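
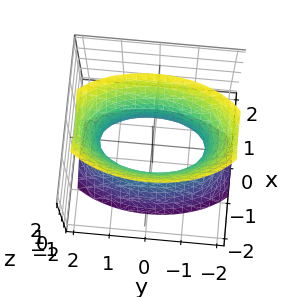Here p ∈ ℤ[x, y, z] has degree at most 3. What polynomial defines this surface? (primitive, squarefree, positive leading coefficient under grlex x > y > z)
3*x^2 + y^2 - z^2 - 2

deg p = 2. An hourglass — one-sheet hyperboloid; a quadric.
Symmetries: the z ↦ −z reflection is a symmetry, so z appears only in even powers; mirror symmetry y ↦ −y ⇒ only even powers of y; the x ↦ −x reflection is a symmetry, so x appears only in even powers.
Reading off the gridlines: the surface avoids every integer z-axis point in the box.
Together with the visible shape, these determine p as stated.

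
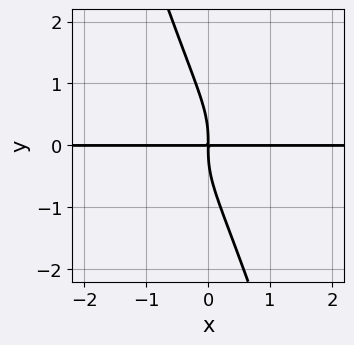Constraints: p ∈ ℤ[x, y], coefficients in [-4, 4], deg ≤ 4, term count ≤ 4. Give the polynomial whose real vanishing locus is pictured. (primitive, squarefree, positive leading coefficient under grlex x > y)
The degree is 4 — the shape is more complex than any degree-3 curve.
From the axis intercepts and sections: the visible x-axis segment lies entirely on the curve.
Putting this together gives p.

3*x*y^3 + y^4 + 2*x*y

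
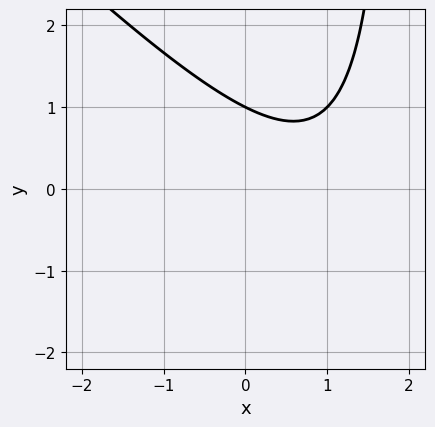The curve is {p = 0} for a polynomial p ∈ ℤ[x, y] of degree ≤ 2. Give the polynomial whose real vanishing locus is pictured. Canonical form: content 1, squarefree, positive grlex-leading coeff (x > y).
1. The degree is 2 — a generic line meets the curve in up to 2 points.
2. Observable constraints: it meets the y-axis at y = 1 (among the integer gridlines); no x-intercept at any integer in the box.
3. Putting this together gives p.

x^2 + x*y - 2*x - 2*y + 2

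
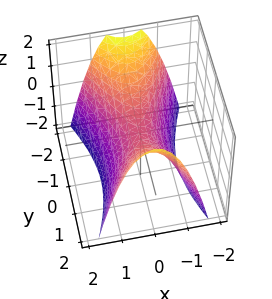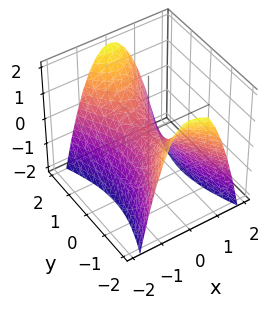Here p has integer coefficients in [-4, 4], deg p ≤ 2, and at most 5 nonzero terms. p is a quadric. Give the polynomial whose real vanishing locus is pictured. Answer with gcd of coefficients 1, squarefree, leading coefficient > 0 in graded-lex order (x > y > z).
3*x^2 - y^2 + 2*z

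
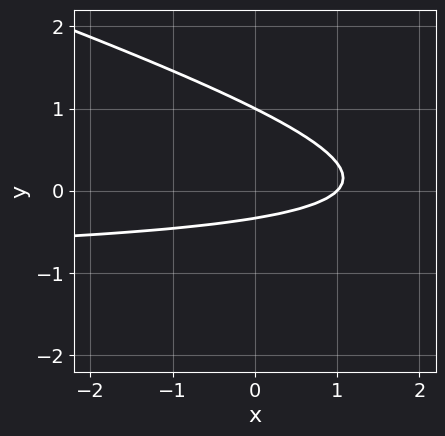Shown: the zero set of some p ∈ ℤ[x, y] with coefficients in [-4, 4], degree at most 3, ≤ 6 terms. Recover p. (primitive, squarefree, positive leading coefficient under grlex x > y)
(a) deg p = 2.
(b) Against the integer gridlines: one y-axis crossing is at y = 1; it meets the x-axis at x = 1 (among the integer gridlines).
(c) Matching integer coefficients to the picture gives p.

x*y + 3*y^2 + x - 2*y - 1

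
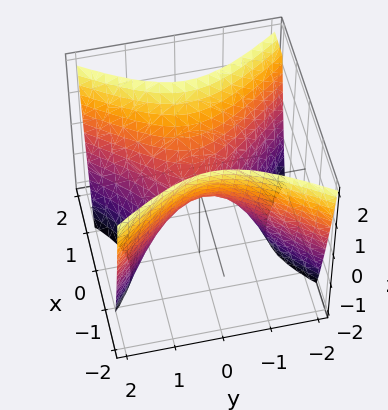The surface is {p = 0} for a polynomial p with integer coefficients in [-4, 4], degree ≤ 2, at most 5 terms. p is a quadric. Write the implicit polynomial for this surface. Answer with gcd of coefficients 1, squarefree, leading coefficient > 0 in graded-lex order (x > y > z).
3*x^2 - 2*y^2 - 2*z

1. Degree: a saddle surface; a quadric, so deg p = 2.
2. Symmetries: mirror symmetry y ↦ −y ⇒ only even powers of y; it's symmetric under x → −x, forcing even powers of x.
3. From the axis intercepts and sections: one z-axis crossing is at z = 0; it crosses the y-axis at the gridline y = 0; one x-axis crossing is at x = 0.
4. Together with the visible shape, these determine p as stated.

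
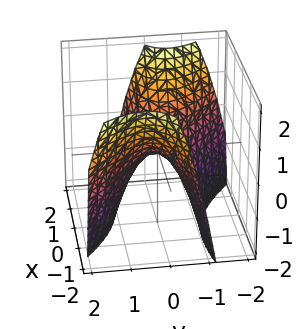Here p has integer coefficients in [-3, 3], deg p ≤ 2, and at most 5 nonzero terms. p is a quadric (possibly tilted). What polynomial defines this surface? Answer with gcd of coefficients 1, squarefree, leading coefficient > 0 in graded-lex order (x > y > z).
x^2 - 2*x*y - 3*y^2 - 2*z

The degree is 2 — a generic line meets the surface in up to 2 points.
From the visible intercepts: one x-axis crossing is at x = 0; it meets the z-axis at z = 0 (among the integer gridlines); it meets the y-axis at y = 0 (among the integer gridlines).
Fitting integer coefficients to these (and the overall shape) gives p.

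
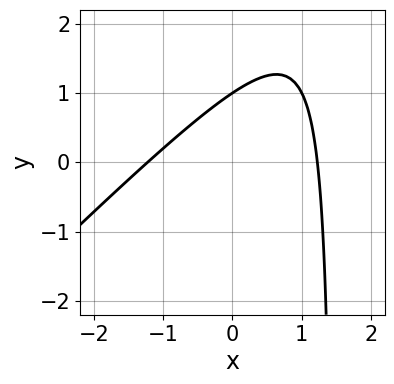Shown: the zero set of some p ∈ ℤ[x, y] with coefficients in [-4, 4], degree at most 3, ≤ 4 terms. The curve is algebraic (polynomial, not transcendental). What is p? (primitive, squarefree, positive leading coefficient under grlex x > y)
2*x^2 - 2*x*y + 3*y - 3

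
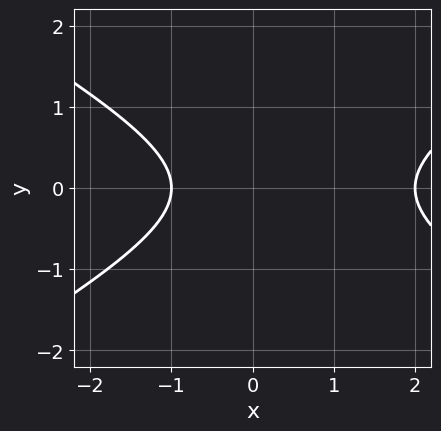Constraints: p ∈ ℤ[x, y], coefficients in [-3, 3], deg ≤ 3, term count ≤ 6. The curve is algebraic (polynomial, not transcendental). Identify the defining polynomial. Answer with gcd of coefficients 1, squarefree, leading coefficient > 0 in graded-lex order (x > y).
x^2 - 3*y^2 - x - 2

First, degree: no degree-1 curve has this shape, so deg p = 2.
Next, symmetries: the y ↦ −y reflection is a symmetry, so y appears only in even powers.
Next, observable constraints: the curve avoids every integer y-axis point in the box; among the integer gridlines, it crosses the x-axis at x ∈ {-1, 2}.
Finally, the integer polynomial consistent with all of this is the stated p.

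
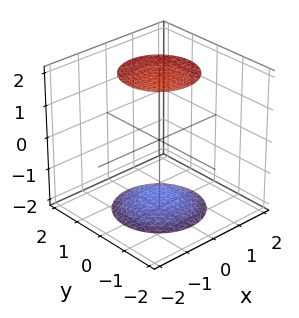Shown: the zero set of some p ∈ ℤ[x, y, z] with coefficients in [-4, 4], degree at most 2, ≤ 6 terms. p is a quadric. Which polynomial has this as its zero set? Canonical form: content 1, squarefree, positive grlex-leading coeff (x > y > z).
There are 2 components.
The degree is 2 — two separate bowl-shaped sheets opening away from each other; a quadric.
Symmetries: mirror symmetry z ↦ −z ⇒ only even powers of z; the surface is invariant under rotation about z: p = q(x² + y², z).
From the axis intercepts and sections: a circular section at z = 2 has radius exactly 1; no y-intercept at any integer in the box; it misses every integer gridline on the x-axis.
These observations pin down the coefficients.

x^2 + y^2 - z^2 + 3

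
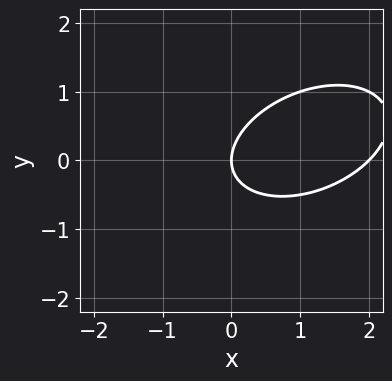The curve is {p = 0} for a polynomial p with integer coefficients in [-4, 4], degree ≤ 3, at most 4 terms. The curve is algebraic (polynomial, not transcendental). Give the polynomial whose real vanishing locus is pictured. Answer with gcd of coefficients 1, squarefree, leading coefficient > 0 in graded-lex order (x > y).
x^2 - x*y + 2*y^2 - 2*x

(a) Degree: no degree-1 curve has this shape, so deg p = 2.
(b) Observable constraints: it crosses the y-axis at the gridline y = 0; among the integer gridlines, it crosses the x-axis at x ∈ {0, 2}.
(c) The integer polynomial consistent with all of this is the stated p.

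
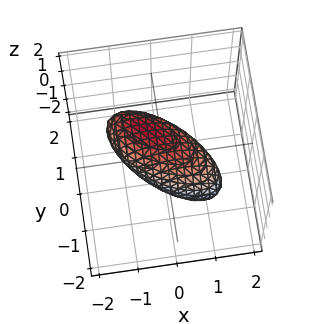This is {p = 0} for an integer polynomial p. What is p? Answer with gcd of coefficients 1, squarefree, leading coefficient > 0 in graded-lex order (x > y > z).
2*x^2 + 3*x*y + 3*y^2 - 2*y*z + 3*z^2 - 2

1. Degree: no degree-1 surface has this shape, so deg p = 2.
2. Observable constraints: the x-axis gridline crossings are at x ∈ {-1, 1}.
3. Putting this together gives p.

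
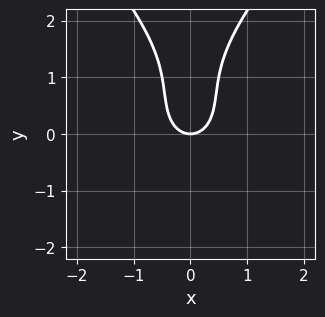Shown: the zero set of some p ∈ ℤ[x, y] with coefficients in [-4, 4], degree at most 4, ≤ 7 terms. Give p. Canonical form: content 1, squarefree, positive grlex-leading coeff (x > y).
1. Degree: no degree-2 curve has this shape, so deg p = 3.
2. Symmetries: mirror symmetry x ↦ −x ⇒ only even powers of x.
3. From the axis intercepts and sections: one y-axis crossing is at y = 0; it meets the x-axis at x = 0 (among the integer gridlines).
4. Matching integer coefficients to the picture gives p.

x^2*y - y^3 + 3*x^2 + 2*y^2 - 2*y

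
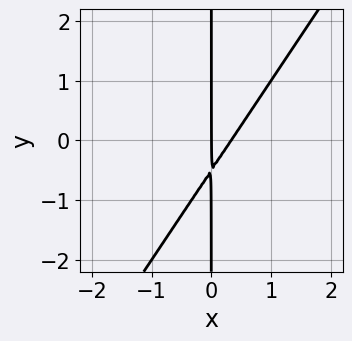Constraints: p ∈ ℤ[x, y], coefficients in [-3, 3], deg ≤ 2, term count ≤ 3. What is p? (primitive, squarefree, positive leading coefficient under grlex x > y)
3*x^2 - 2*x*y - x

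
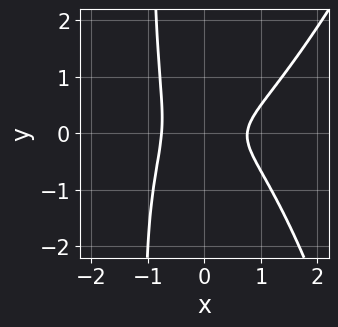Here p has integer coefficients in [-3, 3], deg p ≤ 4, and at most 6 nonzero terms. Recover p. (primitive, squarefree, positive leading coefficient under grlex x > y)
(a) The degree is 4 — the shape is more complex than any degree-3 curve.
(b) Reading off the gridlines: it misses every integer gridline on the y-axis.
(c) Putting this together gives p.

3*x^4 - x^3*y - 3*x*y^2 - 3*y^2 - 1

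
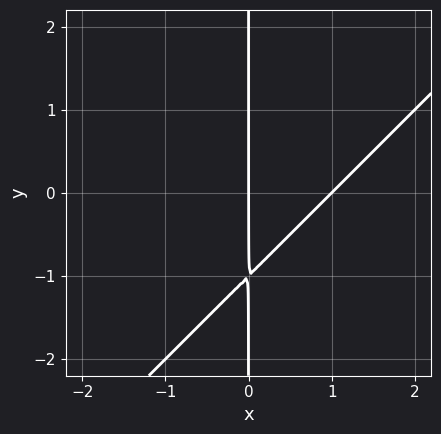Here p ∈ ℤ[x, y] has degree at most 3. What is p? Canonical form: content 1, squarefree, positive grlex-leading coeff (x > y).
x^2 - x*y - x

The degree is 2 — a generic line meets the curve in up to 2 points.
From the visible intercepts: the visible y-axis segment lies entirely on the curve; among the integer gridlines, it crosses the x-axis at x ∈ {0, 1}.
Putting this together gives p.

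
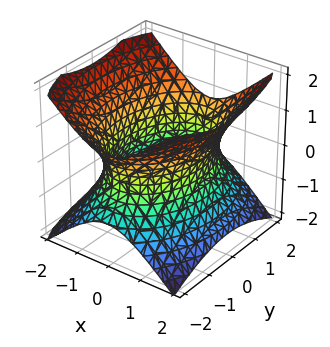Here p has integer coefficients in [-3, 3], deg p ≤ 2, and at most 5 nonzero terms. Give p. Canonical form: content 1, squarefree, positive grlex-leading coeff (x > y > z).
First, the degree is 2 — one connected sheet with a waist; a quadric.
Then, symmetries: it's symmetric under z → −z, forcing even powers of z; the x ↦ −x reflection is a symmetry, so x appears only in even powers; mirror symmetry y ↦ −y ⇒ only even powers of y.
Then, from the visible intercepts: the surface avoids every integer z-axis point in the box.
Finally, assembling these constraints gives the stated polynomial.

2*x^2 + y^2 - 2*z^2 - 3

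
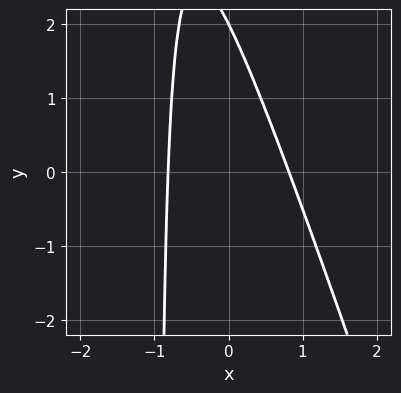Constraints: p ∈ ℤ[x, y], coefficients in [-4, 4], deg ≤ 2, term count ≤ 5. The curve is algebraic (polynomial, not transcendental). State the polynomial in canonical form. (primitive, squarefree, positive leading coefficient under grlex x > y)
3*x^2 + x*y + y - 2

Degree: the shape is more complex than any degree-1 curve, so deg p = 2.
Against the integer gridlines: one y-axis crossing is at y = 2.
Fitting integer coefficients to these (and the overall shape) gives p.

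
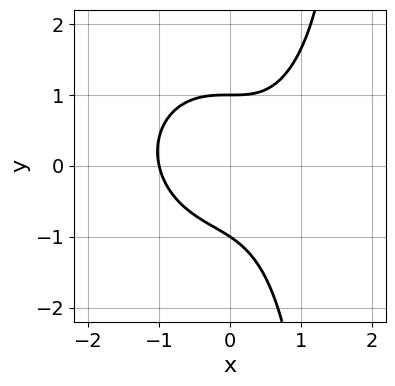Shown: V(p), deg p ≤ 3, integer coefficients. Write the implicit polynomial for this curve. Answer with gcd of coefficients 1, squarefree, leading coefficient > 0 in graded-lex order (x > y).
3*x^3 + 2*x*y^2 - 2*x*y - 3*y^2 + 3

First, the degree is 3 — the shape is more complex than any degree-2 curve.
Next, reading off the gridlines: one x-axis crossing is at x = -1; among the integer gridlines, it crosses the y-axis at y ∈ {-1, 1}.
Finally, these observations pin down the coefficients.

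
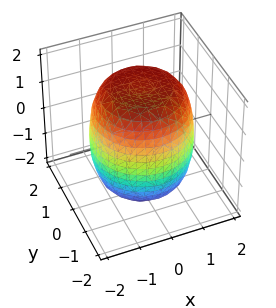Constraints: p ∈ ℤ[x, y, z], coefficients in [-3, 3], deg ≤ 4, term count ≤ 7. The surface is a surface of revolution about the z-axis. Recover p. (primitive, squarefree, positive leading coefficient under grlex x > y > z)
1. The degree is 4 — the shape is more complex than any degree-3 surface.
2. Symmetries: every cross-section ⟂ z is a circle, so x, y appear only via x² + y².
3. From the axis intercepts and sections: a circular section at z = 0 has radius between 1 and 2.
4. These observations pin down the coefficients.

x^4 + 2*x^2*y^2 + y^4 - x^2 - y^2 + z^2 - 3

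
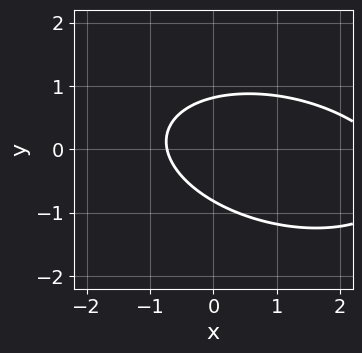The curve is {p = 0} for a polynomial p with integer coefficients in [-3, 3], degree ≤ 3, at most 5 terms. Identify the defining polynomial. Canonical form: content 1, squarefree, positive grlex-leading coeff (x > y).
The degree is 2 — a generic line meets the curve in up to 2 points.
The integer polynomial consistent with all of this is the stated p.

x^2 + x*y + 3*y^2 - 2*x - 2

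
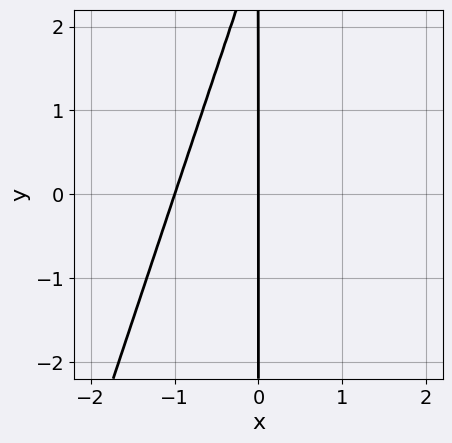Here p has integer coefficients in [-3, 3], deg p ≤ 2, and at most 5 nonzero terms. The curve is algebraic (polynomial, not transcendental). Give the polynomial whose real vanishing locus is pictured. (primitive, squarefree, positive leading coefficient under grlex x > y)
3*x^2 - x*y + 3*x

1. deg p = 2. A generic line meets the curve in up to 2 points.
2. Observable constraints: among the integer gridlines, it crosses the x-axis at x ∈ {-1, 0}; the visible y-axis segment lies entirely on the curve.
3. Solving for integer coefficients yields p as stated.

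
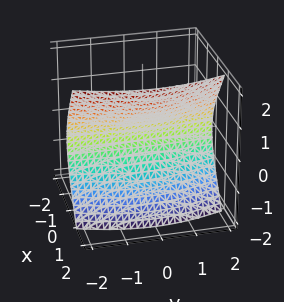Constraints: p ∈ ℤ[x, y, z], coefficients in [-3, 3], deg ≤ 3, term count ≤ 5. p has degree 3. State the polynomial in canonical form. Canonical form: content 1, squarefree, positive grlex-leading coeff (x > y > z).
2*x^3 + x*y^2 - 2*z^2 + 2*x

1. deg p = 3.
2. Against the integer gridlines: the visible y-axis segment lies entirely on the surface; it crosses the x-axis at the gridline x = 0; it crosses the z-axis at the gridline z = 0.
3. Solving for integer coefficients yields p as stated.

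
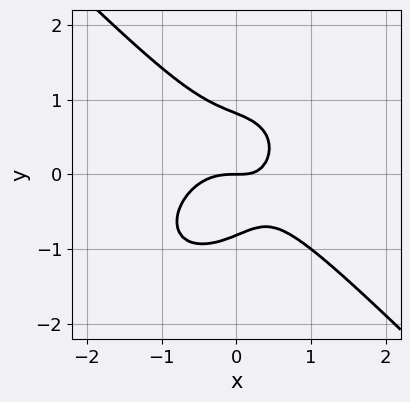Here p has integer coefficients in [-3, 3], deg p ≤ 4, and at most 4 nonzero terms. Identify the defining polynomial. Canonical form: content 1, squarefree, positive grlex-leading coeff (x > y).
3*x^3 + 3*y^3 + 2*x*y - 2*y

deg p = 3. The shape is more complex than any degree-2 curve.
Observable constraints: it crosses the x-axis at the gridline x = 0; one y-axis crossing is at y = 0.
These observations pin down the coefficients.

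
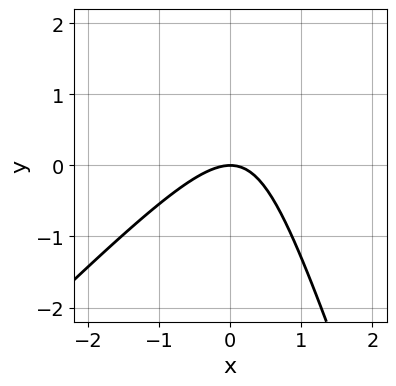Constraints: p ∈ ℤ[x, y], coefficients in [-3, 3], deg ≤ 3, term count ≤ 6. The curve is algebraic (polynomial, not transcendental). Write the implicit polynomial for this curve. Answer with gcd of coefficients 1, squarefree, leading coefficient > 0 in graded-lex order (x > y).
3*x^2 - 2*x*y - y^2 + 3*y

1. Degree: a generic line meets the curve in up to 2 points, so deg p = 2.
2. Reading off the gridlines: it meets the x-axis at x = 0 (among the integer gridlines); it meets the y-axis at y = 0 (among the integer gridlines).
3. These observations pin down the coefficients.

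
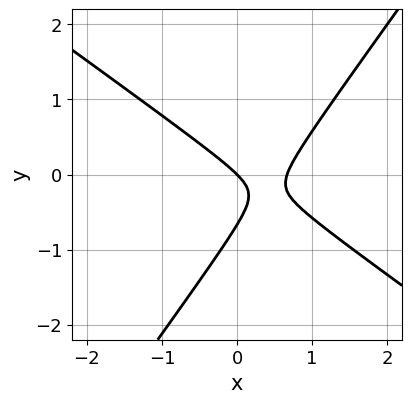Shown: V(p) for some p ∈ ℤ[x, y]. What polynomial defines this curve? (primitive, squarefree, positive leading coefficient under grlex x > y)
First, degree: the shape is more complex than any degree-1 curve, so deg p = 2.
Then, observable constraints: it meets the y-axis at y = 0 (among the integer gridlines); one x-axis crossing is at x = 0.
Finally, these observations pin down the coefficients.

3*x^2 + 2*x*y - 3*y^2 - 2*x - 2*y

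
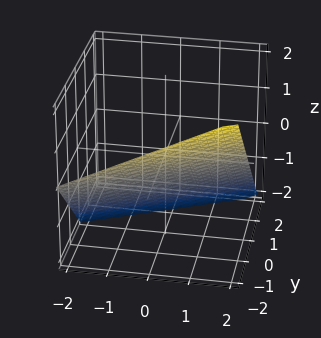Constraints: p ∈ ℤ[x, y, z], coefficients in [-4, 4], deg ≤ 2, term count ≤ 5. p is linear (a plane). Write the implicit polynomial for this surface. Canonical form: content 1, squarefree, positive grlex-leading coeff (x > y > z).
x - 2*y - 2*z - 2

First, the degree is 1 — every cross-section is a straight line — this is a plane.
Then, against the integer gridlines: one y-axis crossing is at y = -1; it meets the x-axis at x = 2 (among the integer gridlines).
Finally, putting this together gives p.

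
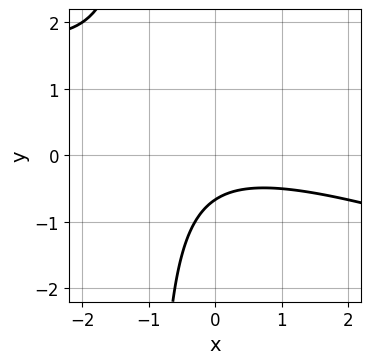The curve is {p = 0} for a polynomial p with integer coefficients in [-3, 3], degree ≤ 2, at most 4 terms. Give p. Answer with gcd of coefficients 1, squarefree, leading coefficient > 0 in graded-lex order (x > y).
1. The degree is 2 — no degree-1 curve has this shape.
2. Against the integer gridlines: no x-intercept at any integer in the box.
3. Putting this together gives p.

x^2 + 3*x*y + 3*y + 2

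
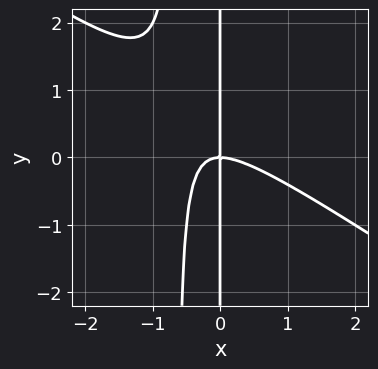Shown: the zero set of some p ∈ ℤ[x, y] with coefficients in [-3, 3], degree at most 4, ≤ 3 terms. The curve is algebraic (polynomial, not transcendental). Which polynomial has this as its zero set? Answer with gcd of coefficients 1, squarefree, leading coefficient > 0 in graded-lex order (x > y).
First, degree: a generic line meets the curve in up to 3 points, so deg p = 3.
Then, from the visible intercepts: one x-axis crossing is at x = 0; every point of the y-axis in the box is on the curve.
Finally, together with the visible shape, these determine p as stated.

2*x^3 + 3*x^2*y + 2*x*y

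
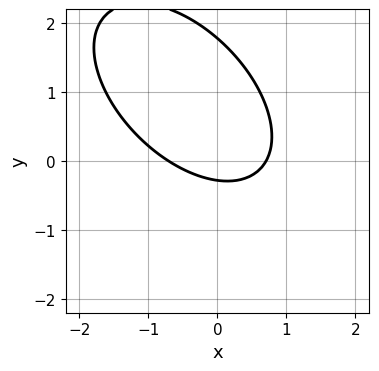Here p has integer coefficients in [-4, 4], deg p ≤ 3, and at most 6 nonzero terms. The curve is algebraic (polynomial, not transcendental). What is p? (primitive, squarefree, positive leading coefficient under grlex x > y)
2*x^2 + 2*x*y + 2*y^2 - 3*y - 1

deg p = 2.
Matching integer coefficients to the picture gives p.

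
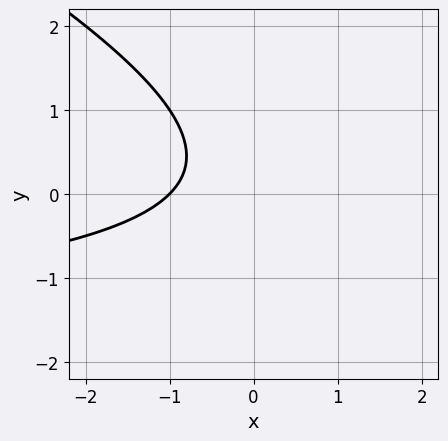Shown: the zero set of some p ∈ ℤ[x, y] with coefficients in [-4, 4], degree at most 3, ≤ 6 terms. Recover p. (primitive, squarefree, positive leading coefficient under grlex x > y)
x*y + 2*y^2 + 2*x - y + 2

(a) Degree: the shape is more complex than any degree-1 curve, so deg p = 2.
(b) Observable constraints: the curve avoids every integer y-axis point in the box; one x-axis crossing is at x = -1.
(c) Solving for integer coefficients yields p as stated.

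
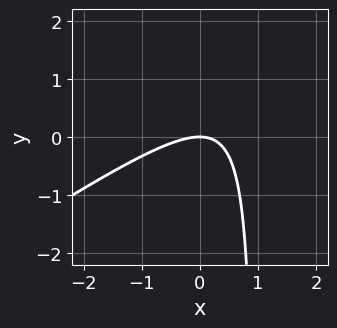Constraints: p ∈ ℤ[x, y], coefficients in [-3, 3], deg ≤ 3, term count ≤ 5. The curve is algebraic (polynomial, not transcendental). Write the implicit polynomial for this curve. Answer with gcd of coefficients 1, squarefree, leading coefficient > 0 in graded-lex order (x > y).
2*x^2 - 3*x*y + 3*y

(a) The degree is 2 — the shape is more complex than any degree-1 curve.
(b) From the axis intercepts and sections: it crosses the x-axis at the gridline x = 0; one y-axis crossing is at y = 0.
(c) These observations pin down the coefficients.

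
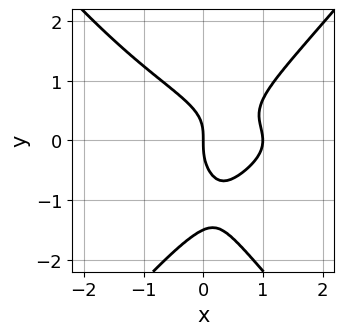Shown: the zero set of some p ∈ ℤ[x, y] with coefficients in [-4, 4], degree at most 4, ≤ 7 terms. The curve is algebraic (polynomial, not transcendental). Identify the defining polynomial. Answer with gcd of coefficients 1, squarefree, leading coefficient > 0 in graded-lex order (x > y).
1. Degree: no degree-3 curve has this shape, so deg p = 4.
2. Checking where it meets the axes: among the integer gridlines, it crosses the x-axis at x ∈ {0, 1}; it crosses the y-axis at the gridline y = 0.
3. Solving for integer coefficients yields p as stated.

3*x^2*y^2 - 2*y^4 - 3*y^3 + 3*x^2 - 3*x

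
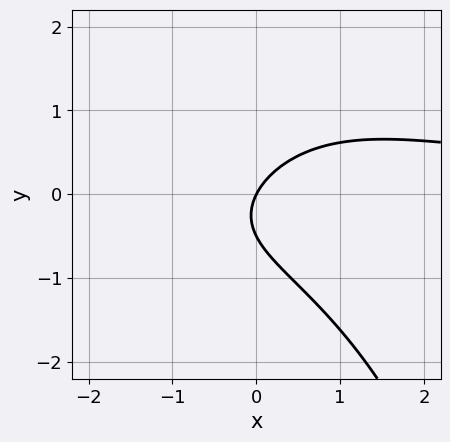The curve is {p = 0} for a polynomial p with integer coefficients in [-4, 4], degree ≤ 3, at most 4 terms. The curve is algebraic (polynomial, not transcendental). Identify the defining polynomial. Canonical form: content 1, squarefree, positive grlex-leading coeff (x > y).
First, degree: the shape is more complex than any degree-2 curve, so deg p = 3.
Next, against the integer gridlines: one y-axis crossing is at y = 0; it meets the x-axis at x = 0 (among the integer gridlines).
Finally, fitting integer coefficients to these (and the overall shape) gives p.

x^2*y + 2*y^2 - 2*x + y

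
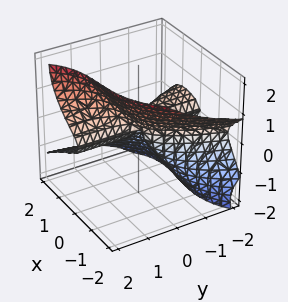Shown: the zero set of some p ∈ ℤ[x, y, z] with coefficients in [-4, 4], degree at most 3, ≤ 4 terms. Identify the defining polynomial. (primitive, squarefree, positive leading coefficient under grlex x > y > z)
x^3 - 3*y*z^2 + 2*z^3 + x*y

First, degree: no degree-2 surface has this shape, so deg p = 3.
Next, from the visible intercepts: it meets the x-axis at x = 0 (among the integer gridlines); the visible y-axis segment lies entirely on the surface; one z-axis crossing is at z = 0.
Finally, these observations pin down the coefficients.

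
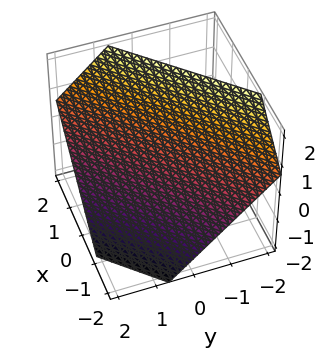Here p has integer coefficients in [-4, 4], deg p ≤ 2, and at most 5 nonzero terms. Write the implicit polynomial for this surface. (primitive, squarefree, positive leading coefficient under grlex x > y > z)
3*x - 3*y - 3*z + 2

1. deg p = 1. The surface is flat (a plane).
2. Putting this together gives p.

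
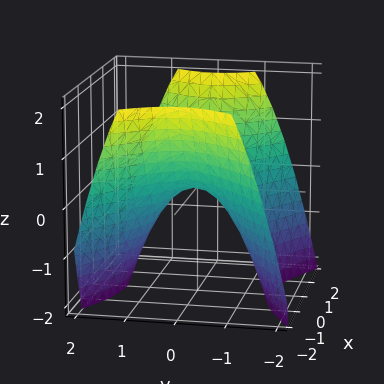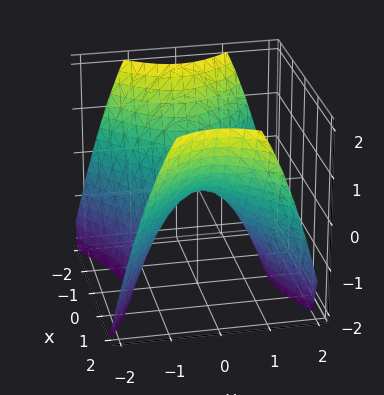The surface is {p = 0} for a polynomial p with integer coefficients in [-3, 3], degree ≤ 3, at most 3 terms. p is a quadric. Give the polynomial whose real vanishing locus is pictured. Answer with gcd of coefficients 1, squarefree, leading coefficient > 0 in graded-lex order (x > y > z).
2*x^2 - 3*y^2 - 3*z

(a) deg p = 2. A hyperbolic paraboloid; a quadric.
(b) Symmetries: mirror symmetry x ↦ −x ⇒ only even powers of x; the y ↦ −y reflection is a symmetry, so y appears only in even powers.
(c) Checking where it meets the axes: it crosses the y-axis at the gridline y = 0; one z-axis crossing is at z = 0; it meets the x-axis at x = 0 (among the integer gridlines).
(d) Putting this together gives p.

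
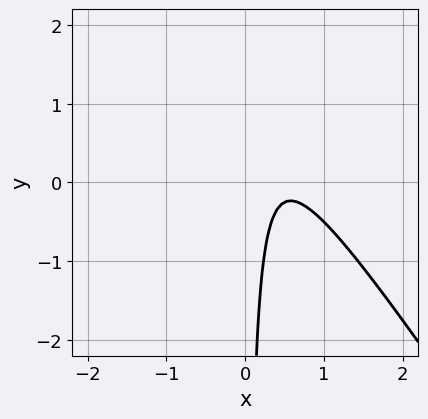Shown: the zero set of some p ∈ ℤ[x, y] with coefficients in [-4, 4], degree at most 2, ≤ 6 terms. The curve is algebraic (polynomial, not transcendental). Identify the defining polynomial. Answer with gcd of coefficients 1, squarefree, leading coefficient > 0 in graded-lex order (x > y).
3*x^2 + 2*x*y - 3*x + 1

First, degree: a generic line meets the curve in up to 2 points, so deg p = 2.
Next, observable constraints: no x-intercept at any integer in the box; no y-intercept at any integer in the box.
Finally, these observations pin down the coefficients.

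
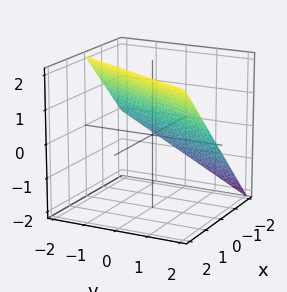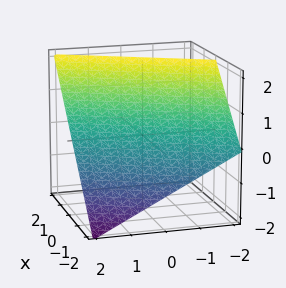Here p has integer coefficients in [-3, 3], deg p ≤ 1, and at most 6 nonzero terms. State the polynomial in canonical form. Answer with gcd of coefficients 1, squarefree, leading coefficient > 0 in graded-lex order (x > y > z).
2*x - y - 2*z + 2

1. Degree: every cross-section is a straight line — this is a plane, so deg p = 1.
2. Reading off the gridlines: one z-axis crossing is at z = 1; it meets the y-axis at y = 2 (among the integer gridlines); it meets the x-axis at x = -1 (among the integer gridlines).
3. Putting this together gives p.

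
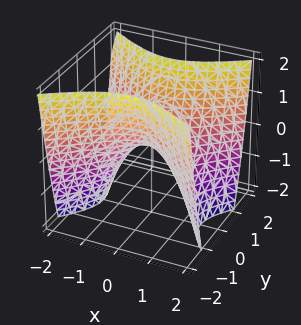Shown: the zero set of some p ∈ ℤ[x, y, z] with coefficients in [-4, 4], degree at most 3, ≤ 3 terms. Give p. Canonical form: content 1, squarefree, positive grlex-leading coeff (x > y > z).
2*x^2 - 3*y^2 + 2*z

(a) deg p = 2.
(b) Symmetries: the x ↦ −x reflection is a symmetry, so x appears only in even powers; the y ↦ −y reflection is a symmetry, so y appears only in even powers.
(c) Observable constraints: it meets the y-axis at y = 0 (among the integer gridlines); it crosses the x-axis at the gridline x = 0; it meets the z-axis at z = 0 (among the integer gridlines).
(d) The integer polynomial consistent with all of this is the stated p.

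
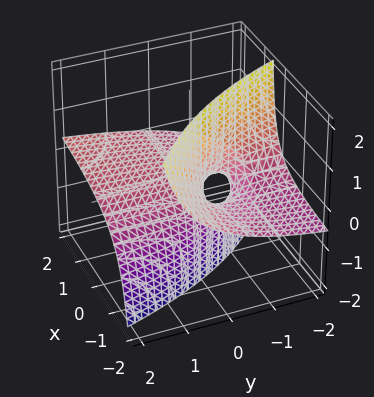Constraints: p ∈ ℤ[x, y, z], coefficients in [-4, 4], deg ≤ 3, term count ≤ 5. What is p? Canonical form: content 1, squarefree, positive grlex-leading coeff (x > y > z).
x*y - 3*x*z - 2*y*z - 2*z

First, degree: the shape is more complex than any degree-1 surface, so deg p = 2.
Then, reading off the gridlines: every point of the x-axis in the box is on the surface; it meets the z-axis at z = 0 (among the integer gridlines); the visible y-axis segment lies entirely on the surface.
Finally, matching integer coefficients to the picture gives p.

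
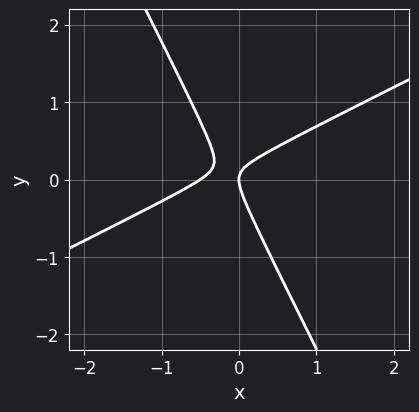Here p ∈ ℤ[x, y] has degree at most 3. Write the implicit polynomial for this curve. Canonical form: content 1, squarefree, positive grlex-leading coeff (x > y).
(a) Degree: the shape is more complex than any degree-1 curve, so deg p = 2.
(b) Against the integer gridlines: one y-axis crossing is at y = 0; one x-axis crossing is at x = 0.
(c) Together with the visible shape, these determine p as stated.

2*x^2 - 3*x*y - 2*y^2 + x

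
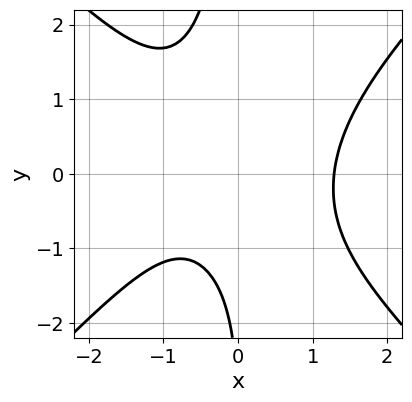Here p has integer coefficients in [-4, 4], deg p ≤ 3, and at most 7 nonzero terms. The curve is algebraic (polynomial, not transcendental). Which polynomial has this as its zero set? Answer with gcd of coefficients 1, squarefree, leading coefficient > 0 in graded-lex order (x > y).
1. Degree: no degree-2 curve has this shape, so deg p = 3.
2. From the visible intercepts: no y-intercept at any integer in the box.
3. Together with the visible shape, these determine p as stated.

2*x^3 - 2*x*y^2 - x - y - 3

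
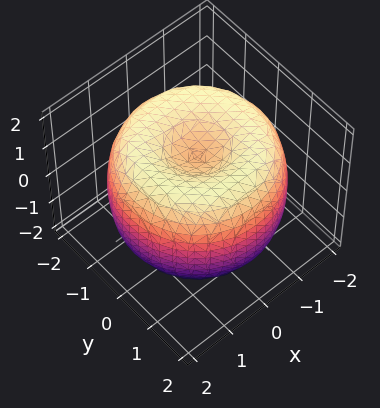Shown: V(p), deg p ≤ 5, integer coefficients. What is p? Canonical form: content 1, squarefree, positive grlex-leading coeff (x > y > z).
x^4 + 2*x^2*y^2 + y^4 - 3*x^2 - 3*y^2 + 2*z^2 - 2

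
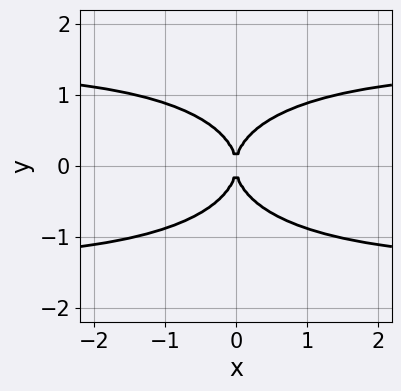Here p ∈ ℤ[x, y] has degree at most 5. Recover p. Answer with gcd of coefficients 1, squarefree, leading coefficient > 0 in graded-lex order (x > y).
The degree is 4 — no degree-3 curve has this shape.
Symmetries: mirror symmetry x ↦ −x ⇒ only even powers of x; it's symmetric under y → −y, forcing even powers of y.
Checking where it meets the axes: one y-axis crossing is at y = 0; it meets the x-axis at x = 0 (among the integer gridlines).
Putting this together gives p.

x^2*y^2 + 2*y^4 - 2*x^2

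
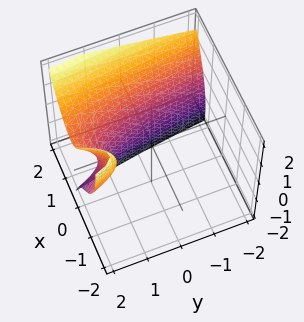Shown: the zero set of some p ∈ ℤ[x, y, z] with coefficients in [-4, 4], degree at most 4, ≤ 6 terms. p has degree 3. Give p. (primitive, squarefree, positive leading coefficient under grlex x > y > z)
2*x^3 - 3*x*z - z^2 + 2*y - 3

The degree is 3 — a generic line meets the surface in up to 3 points.
Reading off the gridlines: it misses every integer gridline on the z-axis.
The integer polynomial consistent with all of this is the stated p.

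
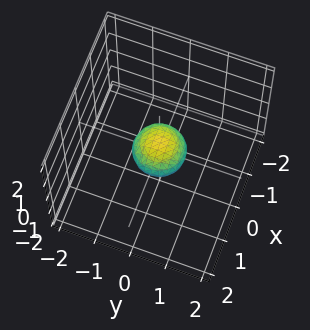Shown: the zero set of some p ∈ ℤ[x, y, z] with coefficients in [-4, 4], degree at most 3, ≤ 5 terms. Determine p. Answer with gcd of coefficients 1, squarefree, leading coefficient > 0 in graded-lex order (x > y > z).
2*x^2 + 2*y^2 + 3*z^2 - 1

1. Degree: a generic line meets the surface in up to 2 points, so deg p = 2.
2. By symmetry, the surface is invariant under rotation about z: p = q(x² + y², z).
3. From the axis intercepts and sections: a circular section at z = 0 has radius between 0 and 1.
4. Assembling these constraints gives the stated polynomial.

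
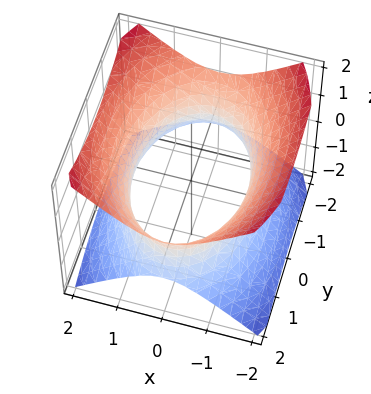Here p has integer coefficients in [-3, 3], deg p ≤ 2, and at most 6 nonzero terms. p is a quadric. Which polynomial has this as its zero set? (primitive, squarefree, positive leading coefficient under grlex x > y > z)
First, the degree is 2 — one connected sheet with a waist; a quadric.
Then, symmetries: it's symmetric under z → −z, forcing even powers of z; mirror symmetry x ↦ −x ⇒ only even powers of x; the y ↦ −y reflection is a symmetry, so y appears only in even powers.
Then, from the axis intercepts and sections: the surface avoids every integer z-axis point in the box.
Finally, together with the visible shape, these determine p as stated.

2*x^2 + y^2 - 2*z^2 - 3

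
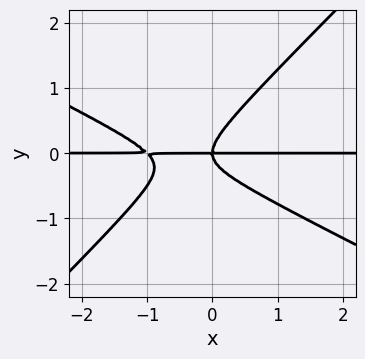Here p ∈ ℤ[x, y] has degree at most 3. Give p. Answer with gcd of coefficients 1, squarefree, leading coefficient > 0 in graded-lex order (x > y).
x^2*y + x*y^2 - 2*y^3 + x*y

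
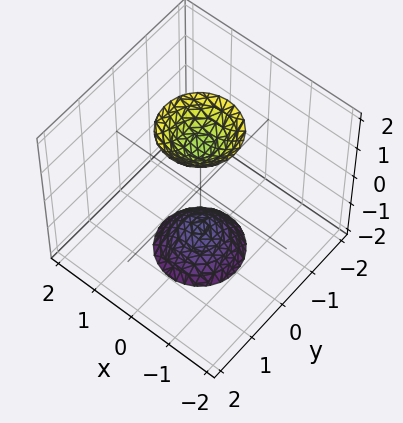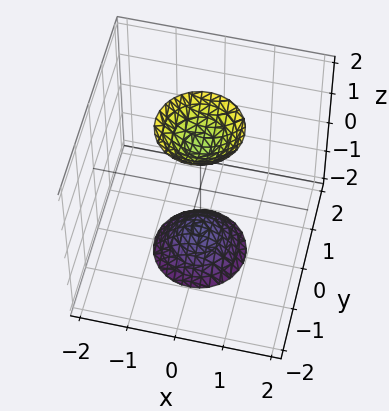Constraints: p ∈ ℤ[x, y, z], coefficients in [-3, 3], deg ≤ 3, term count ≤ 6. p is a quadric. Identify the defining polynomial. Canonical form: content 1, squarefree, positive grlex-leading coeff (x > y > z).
3*x^2 + 3*y^2 - z^2 + 2

(a) There are 2 components. Treating them together as one polynomial.
(b) Degree: two sheets facing apart; a quadric, so deg p = 2.
(c) Symmetry: the surface is invariant under rotation about z: p = q(x² + y², z); the z ↦ −z reflection is a symmetry, so z appears only in even powers.
(d) Reading off the gridlines: no x-intercept at any integer in the box; no y-intercept at any integer in the box; a circular section at z = -2 has radius between 0 and 1.
(e) The integer polynomial consistent with all of this is the stated p.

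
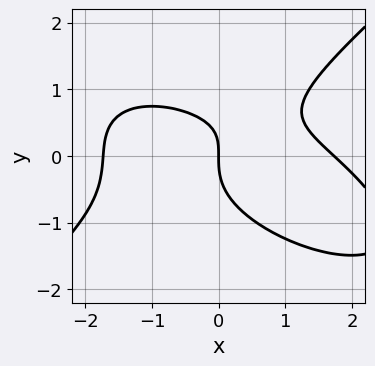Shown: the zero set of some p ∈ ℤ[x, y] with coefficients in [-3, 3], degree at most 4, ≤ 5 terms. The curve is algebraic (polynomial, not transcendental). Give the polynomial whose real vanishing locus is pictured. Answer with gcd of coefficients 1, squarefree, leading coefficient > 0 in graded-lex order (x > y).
First, the degree is 3 — a generic line meets the curve in up to 3 points.
Then, reading off the gridlines: it crosses the y-axis at the gridline y = 0; it meets the x-axis at x = 0 (among the integer gridlines).
Finally, solving for integer coefficients yields p as stated.

x^3 + x^2*y - 3*y^3 + 2*x*y - 3*x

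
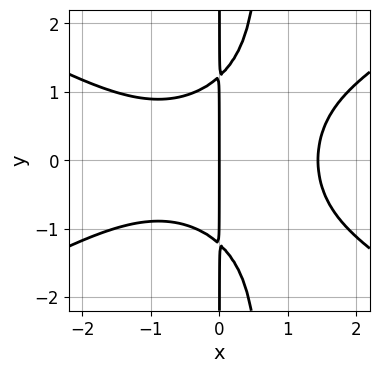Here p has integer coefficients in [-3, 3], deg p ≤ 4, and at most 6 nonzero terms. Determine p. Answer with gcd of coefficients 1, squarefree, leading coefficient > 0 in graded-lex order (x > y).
x^4 - 3*x^2*y^2 + 2*x*y^2 - 3*x

The degree is 4 — a generic line meets the curve in up to 4 points.
Symmetries: it's symmetric under y → −y, forcing even powers of y.
Checking where it meets the axes: it crosses the x-axis at the gridline x = 0; every point of the y-axis in the box is on the curve.
Fitting integer coefficients to these (and the overall shape) gives p.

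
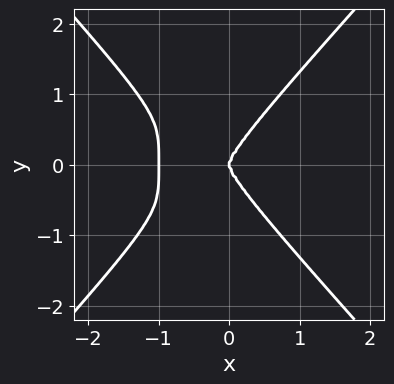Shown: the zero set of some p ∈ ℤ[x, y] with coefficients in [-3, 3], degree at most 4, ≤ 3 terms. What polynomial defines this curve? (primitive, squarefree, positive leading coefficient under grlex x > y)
3*x^4 - 2*y^4 + 3*x^3

First, deg p = 4. No degree-3 curve has this shape.
Then, symmetries: it's symmetric under y → −y, forcing even powers of y.
Next, from the axis intercepts and sections: among the integer gridlines, it crosses the x-axis at x ∈ {-1, 0}; it meets the y-axis at y = 0 (among the integer gridlines).
Finally, matching integer coefficients to the picture gives p.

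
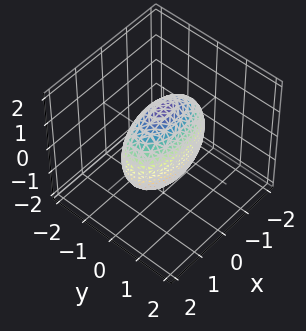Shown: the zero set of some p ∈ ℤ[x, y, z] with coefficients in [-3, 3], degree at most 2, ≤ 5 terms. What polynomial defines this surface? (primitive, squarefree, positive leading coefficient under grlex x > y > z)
x^2 + 3*y^2 + z^2 - 2

1. Degree: bounded and convex; a quadric, so deg p = 2.
2. Symmetries: mirror symmetry x ↦ −x ⇒ only even powers of x; mirror symmetry z ↦ −z ⇒ only even powers of z; mirror symmetry y ↦ −y ⇒ only even powers of y.
3. Solving for integer coefficients yields p as stated.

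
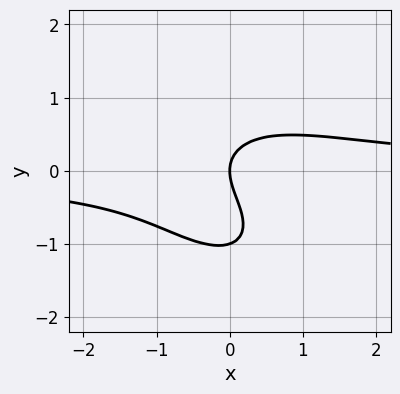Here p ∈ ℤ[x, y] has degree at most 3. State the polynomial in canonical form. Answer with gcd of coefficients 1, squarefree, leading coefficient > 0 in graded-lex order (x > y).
Degree: a generic line meets the curve in up to 3 points, so deg p = 3.
From the axis intercepts and sections: it crosses the x-axis at the gridline x = 0; among the integer gridlines, it crosses the y-axis at y ∈ {-1, 0}.
Together with the visible shape, these determine p as stated.

3*x^2*y + 2*x*y^2 + 3*y^3 + 3*y^2 - 3*x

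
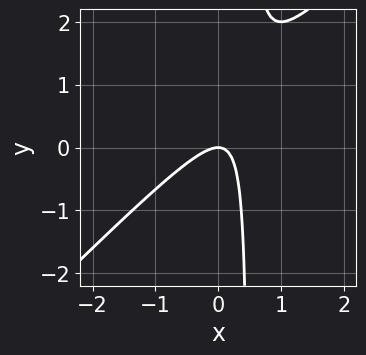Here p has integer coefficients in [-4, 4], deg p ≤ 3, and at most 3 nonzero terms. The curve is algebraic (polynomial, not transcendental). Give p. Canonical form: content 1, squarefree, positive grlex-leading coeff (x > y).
1. The degree is 2 — a generic line meets the curve in up to 2 points.
2. Observable constraints: it meets the y-axis at y = 0 (among the integer gridlines); one x-axis crossing is at x = 0.
3. These observations pin down the coefficients.

2*x^2 - 2*x*y + y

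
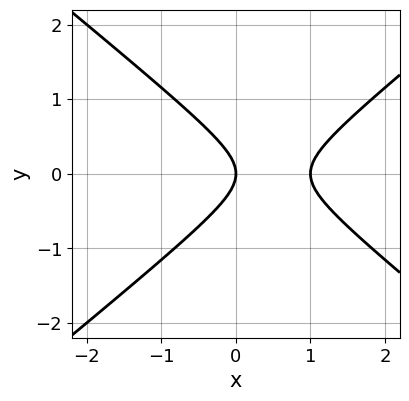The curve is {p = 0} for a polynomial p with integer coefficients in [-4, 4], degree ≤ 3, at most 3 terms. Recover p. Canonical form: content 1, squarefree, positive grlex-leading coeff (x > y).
The degree is 2 — no degree-1 curve has this shape.
Symmetries: mirror symmetry y ↦ −y ⇒ only even powers of y.
Against the integer gridlines: it meets the y-axis at y = 0 (among the integer gridlines); among the integer gridlines, it crosses the x-axis at x ∈ {0, 1}.
Assembling these constraints gives the stated polynomial.

2*x^2 - 3*y^2 - 2*x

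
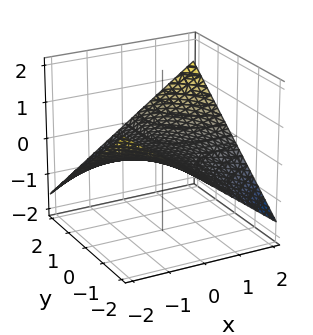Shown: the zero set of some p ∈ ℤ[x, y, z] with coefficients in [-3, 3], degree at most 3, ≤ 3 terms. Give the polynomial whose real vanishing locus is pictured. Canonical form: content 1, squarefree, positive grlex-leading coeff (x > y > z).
x*y - 3*z

1. The degree is 2 — a hyperbolic paraboloid; a quadric.
2. From the visible intercepts: it meets the z-axis at z = 0 (among the integer gridlines); every point of the x-axis in the box is on the surface.
3. Matching integer coefficients to the picture gives p.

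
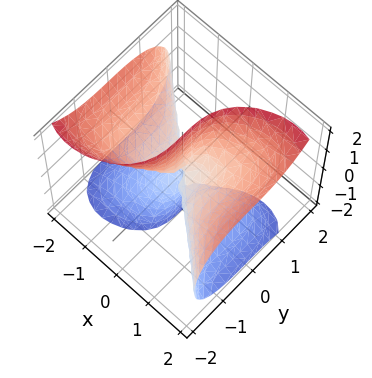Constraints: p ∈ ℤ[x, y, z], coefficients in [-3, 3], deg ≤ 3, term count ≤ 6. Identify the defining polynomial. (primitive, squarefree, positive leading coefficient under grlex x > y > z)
2*x^3 - 3*x*z^2 + 3*y^3 - 2*x*z

1. deg p = 3. The shape is more complex than any degree-2 surface.
2. From the visible intercepts: every point of the z-axis in the box is on the surface; it crosses the y-axis at the gridline y = 0; it crosses the x-axis at the gridline x = 0.
3. Matching integer coefficients to the picture gives p.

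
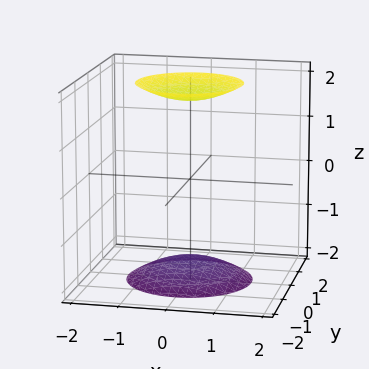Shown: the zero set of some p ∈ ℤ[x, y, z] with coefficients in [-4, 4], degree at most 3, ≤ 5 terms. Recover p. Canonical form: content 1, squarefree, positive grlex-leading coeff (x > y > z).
x^2 + y^2 - z^2 + 3

The picture has 2 separate pieces.
deg p = 2.
Symmetries: rotational symmetry about the z-axis ⇒ p depends on x, y only through x² + y²; mirror symmetry z ↦ −z ⇒ only even powers of z.
From the visible intercepts: a circular section at z = 2 has radius exactly 1; the surface avoids every integer x-axis point in the box; no y-intercept at any integer in the box.
Fitting integer coefficients to these (and the overall shape) gives p.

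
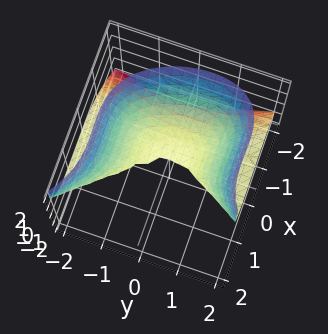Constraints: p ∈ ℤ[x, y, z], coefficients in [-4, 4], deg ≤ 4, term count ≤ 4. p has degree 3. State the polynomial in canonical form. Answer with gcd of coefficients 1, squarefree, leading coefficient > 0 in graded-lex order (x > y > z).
First, degree: a generic line meets the surface in up to 3 points, so deg p = 3.
Then, reading off the gridlines: it meets the x-axis at x = 0 (among the integer gridlines); every point of the y-axis in the box is on the surface; one z-axis crossing is at z = 0.
Finally, fitting integer coefficients to these (and the overall shape) gives p.

2*x^3 + x^2*y - 2*y^2*z + 3*z^2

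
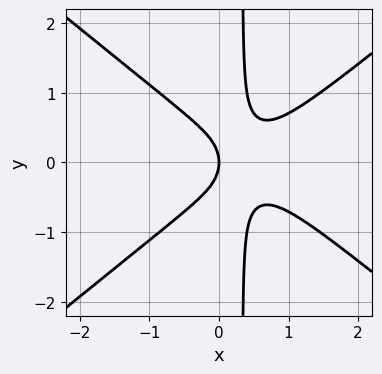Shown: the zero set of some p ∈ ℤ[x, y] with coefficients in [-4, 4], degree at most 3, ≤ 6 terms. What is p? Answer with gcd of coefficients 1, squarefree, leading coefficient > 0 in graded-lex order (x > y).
2*x^3 - 3*x*y^2 - 2*x^2 + y^2 + x

Degree: the shape is more complex than any degree-2 curve, so deg p = 3.
Symmetries: the y ↦ −y reflection is a symmetry, so y appears only in even powers.
Against the integer gridlines: one x-axis crossing is at x = 0; it meets the y-axis at y = 0 (among the integer gridlines).
Together with the visible shape, these determine p as stated.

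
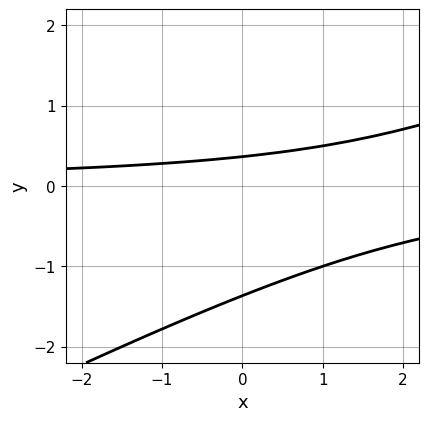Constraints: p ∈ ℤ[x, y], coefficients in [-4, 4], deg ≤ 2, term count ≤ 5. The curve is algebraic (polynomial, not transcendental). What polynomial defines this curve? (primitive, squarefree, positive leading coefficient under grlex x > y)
x*y - 2*y^2 - 2*y + 1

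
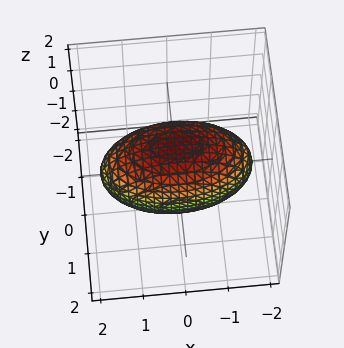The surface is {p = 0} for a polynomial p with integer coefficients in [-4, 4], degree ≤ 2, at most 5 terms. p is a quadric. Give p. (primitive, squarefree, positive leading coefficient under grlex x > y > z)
Degree: a closed, bounded, convex surface; a quadric, so deg p = 2.
Symmetries: mirror symmetry y ↦ −y ⇒ only even powers of y; mirror symmetry z ↦ −z ⇒ only even powers of z; mirror symmetry x ↦ −x ⇒ only even powers of x.
Checking where it meets the axes: the y-axis gridline crossings are at y ∈ {-1, 1}.
Fitting integer coefficients to these (and the overall shape) gives p.

x^2 + 3*y^2 + 2*z^2 - 3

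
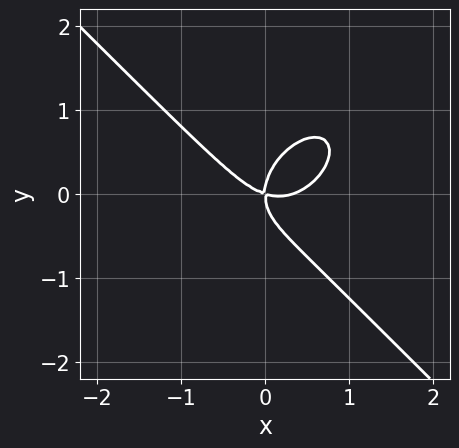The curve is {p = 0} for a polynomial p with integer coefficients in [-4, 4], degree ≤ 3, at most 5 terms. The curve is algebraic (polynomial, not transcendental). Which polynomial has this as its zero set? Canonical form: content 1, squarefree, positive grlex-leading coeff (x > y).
3*x^3 + 3*y^3 - x^2 - 3*x*y

The degree is 3 — a generic line meets the curve in up to 3 points.
From the visible intercepts: it meets the x-axis at x = 0 (among the integer gridlines); it meets the y-axis at y = 0 (among the integer gridlines).
Solving for integer coefficients yields p as stated.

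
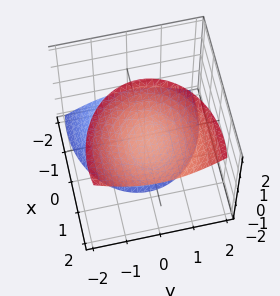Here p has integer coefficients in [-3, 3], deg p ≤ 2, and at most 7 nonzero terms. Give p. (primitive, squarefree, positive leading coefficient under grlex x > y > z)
There are 2 components. They look like related sheets of one shape, so recover p as a whole.
Degree: no degree-1 surface has this shape, so deg p = 2.
Checking where it meets the axes: it misses every integer gridline on the y-axis; the surface avoids every integer x-axis point in the box.
Together with the visible shape, these determine p as stated.

2*x^2 - 3*x*z + 3*y^2 - 2*z^2 + 3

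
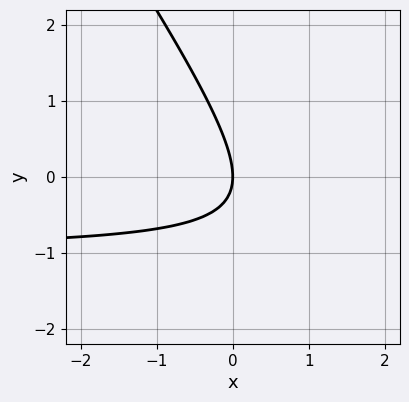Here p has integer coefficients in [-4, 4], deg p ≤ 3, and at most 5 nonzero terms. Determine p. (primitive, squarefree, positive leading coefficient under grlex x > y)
1. Degree: the shape is more complex than any degree-1 curve, so deg p = 2.
2. Against the integer gridlines: one y-axis crossing is at y = 0; it meets the x-axis at x = 0 (among the integer gridlines).
3. These observations pin down the coefficients.

3*x*y + 2*y^2 + 3*x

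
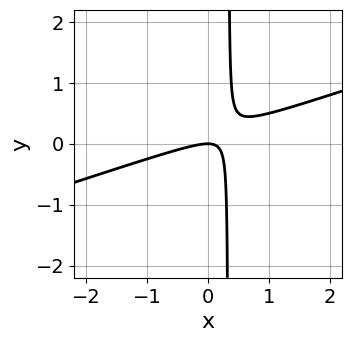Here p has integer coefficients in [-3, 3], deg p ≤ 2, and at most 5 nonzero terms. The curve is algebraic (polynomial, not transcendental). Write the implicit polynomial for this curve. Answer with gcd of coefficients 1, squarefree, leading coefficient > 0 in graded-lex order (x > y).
deg p = 2.
From the visible intercepts: it crosses the y-axis at the gridline y = 0; it crosses the x-axis at the gridline x = 0.
These observations pin down the coefficients.

x^2 - 3*x*y + y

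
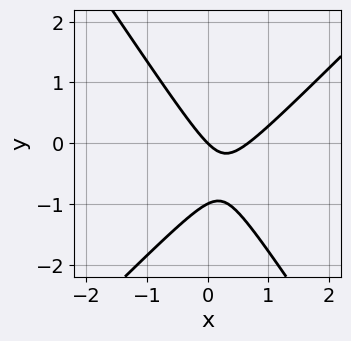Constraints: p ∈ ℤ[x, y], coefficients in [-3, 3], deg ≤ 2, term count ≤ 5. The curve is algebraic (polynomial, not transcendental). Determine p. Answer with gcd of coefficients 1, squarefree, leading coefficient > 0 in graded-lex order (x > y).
First, deg p = 2. The shape is more complex than any degree-1 curve.
Then, from the axis intercepts and sections: one x-axis crossing is at x = 0; the y-axis gridline crossings are at y ∈ {-1, 0}.
Finally, matching integer coefficients to the picture gives p.

3*x^2 - x*y - 2*y^2 - 2*x - 2*y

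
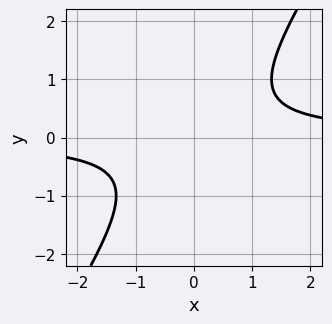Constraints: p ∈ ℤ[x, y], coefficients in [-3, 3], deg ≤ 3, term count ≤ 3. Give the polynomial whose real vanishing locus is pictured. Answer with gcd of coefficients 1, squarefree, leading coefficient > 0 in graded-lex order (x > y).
(a) The degree is 2 — the shape is more complex than any degree-1 curve.
(b) Checking where it meets the axes: the curve avoids every integer y-axis point in the box; no x-intercept at any integer in the box.
(c) Assembling these constraints gives the stated polynomial.

3*x*y - 2*y^2 - 2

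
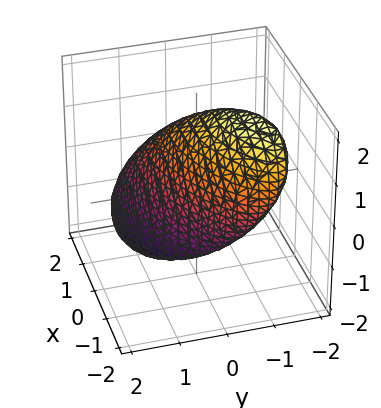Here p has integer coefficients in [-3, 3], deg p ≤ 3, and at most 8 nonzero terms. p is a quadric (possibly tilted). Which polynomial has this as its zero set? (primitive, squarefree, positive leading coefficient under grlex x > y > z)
(a) The degree is 2 — no degree-1 surface has this shape.
(b) The integer polynomial consistent with all of this is the stated p.

x^2 - 2*x*y + 3*y^2 + 2*y*z + z^2 - 2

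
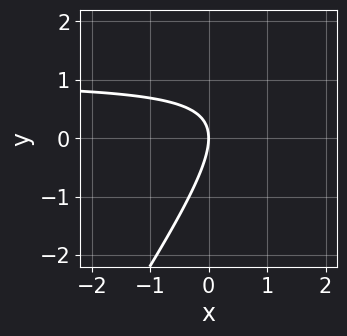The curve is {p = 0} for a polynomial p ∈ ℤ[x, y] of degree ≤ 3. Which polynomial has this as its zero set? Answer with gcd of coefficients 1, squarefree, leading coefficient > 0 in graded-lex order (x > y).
deg p = 2. The shape is more complex than any degree-1 curve.
Against the integer gridlines: one x-axis crossing is at x = 0; it meets the y-axis at y = 0 (among the integer gridlines).
Together with the visible shape, these determine p as stated.

3*x*y - 2*y^2 - 3*x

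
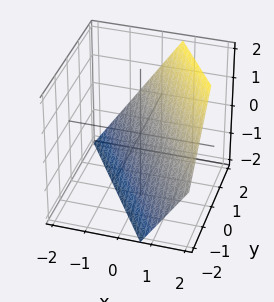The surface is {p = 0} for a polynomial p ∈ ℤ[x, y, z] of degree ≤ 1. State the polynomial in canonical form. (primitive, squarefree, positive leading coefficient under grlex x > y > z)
3*x + 2*y - 2*z - 2

First, deg p = 1. Every cross-section is a straight line — this is a plane.
Then, checking where it meets the axes: it meets the y-axis at y = 1 (among the integer gridlines); one z-axis crossing is at z = -1.
Finally, together with the visible shape, these determine p as stated.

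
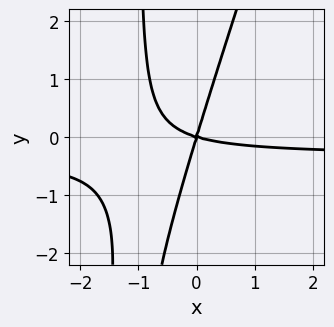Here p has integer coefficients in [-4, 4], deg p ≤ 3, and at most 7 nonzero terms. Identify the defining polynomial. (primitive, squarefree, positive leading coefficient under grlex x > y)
First, the degree is 3 — a generic line meets the curve in up to 3 points.
Next, from the visible intercepts: one x-axis crossing is at x = 0; it meets the y-axis at y = 0 (among the integer gridlines).
Finally, matching integer coefficients to the picture gives p.

3*x^2*y - x*y^2 + x^2 + 3*x*y - y^2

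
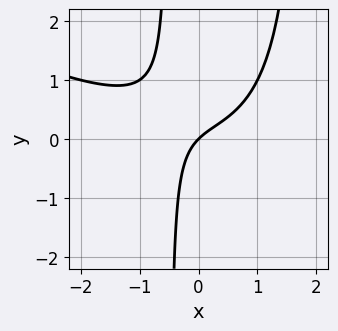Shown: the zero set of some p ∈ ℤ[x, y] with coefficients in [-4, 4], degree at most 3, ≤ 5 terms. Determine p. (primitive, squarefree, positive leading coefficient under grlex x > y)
x^3 + 2*x^2*y - 3*x*y + 2*x - 2*y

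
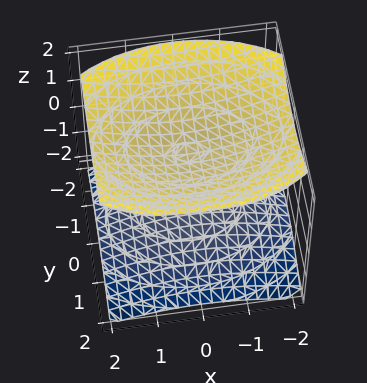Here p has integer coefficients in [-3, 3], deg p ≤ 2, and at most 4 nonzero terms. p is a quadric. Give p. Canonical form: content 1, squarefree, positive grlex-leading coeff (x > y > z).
(a) The picture has 2 separate pieces. They look like related sheets of one shape, so recover p as a whole.
(b) deg p = 2. Two sheets facing apart; a quadric.
(c) Symmetries: it's symmetric under z → −z, forcing even powers of z; the y ↦ −y reflection is a symmetry, so y appears only in even powers; the x ↦ −x reflection is a symmetry, so x appears only in even powers.
(d) Observable constraints: the surface avoids every integer x-axis point in the box; no y-intercept at any integer in the box.
(e) Assembling these constraints gives the stated polynomial. Check: (0, 0, -1) on the z-axis lies on the surface, and p(0, 0, -1) = 0. ✓

x^2 + 2*y^2 - 3*z^2 + 3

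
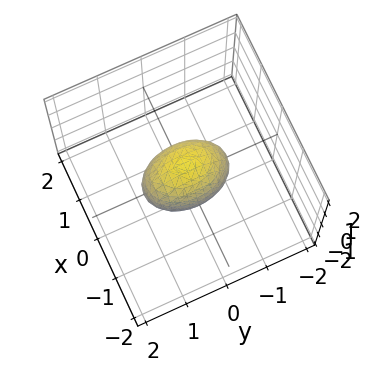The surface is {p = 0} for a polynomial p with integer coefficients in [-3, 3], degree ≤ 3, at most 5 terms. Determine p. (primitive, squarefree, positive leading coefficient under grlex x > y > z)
2*x^2 + y^2 + z^2 - 1

Degree: a closed, bounded, convex surface; a quadric, so deg p = 2.
Symmetries: it's symmetric under y → −y, forcing even powers of y; mirror symmetry z ↦ −z ⇒ only even powers of z; the x ↦ −x reflection is a symmetry, so x appears only in even powers.
Reading off the gridlines: among the integer gridlines, it crosses the z-axis at z ∈ {-1, 1}; among the integer gridlines, it crosses the y-axis at y ∈ {-1, 1}.
Assembling these constraints gives the stated polynomial.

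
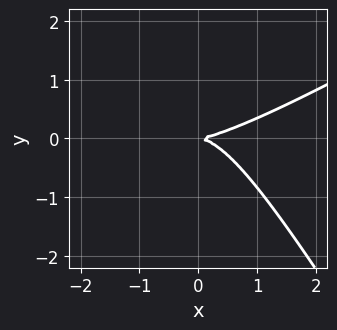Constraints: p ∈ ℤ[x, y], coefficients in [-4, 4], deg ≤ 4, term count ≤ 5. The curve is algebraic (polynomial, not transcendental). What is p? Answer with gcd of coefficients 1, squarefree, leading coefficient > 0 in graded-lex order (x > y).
1. deg p = 3. No degree-2 curve has this shape.
2. From the axis intercepts and sections: one x-axis crossing is at x = 0; it crosses the y-axis at the gridline y = 0.
3. Together with the visible shape, these determine p as stated.

x^3 - 2*x^2*y + y^3 - 3*y^2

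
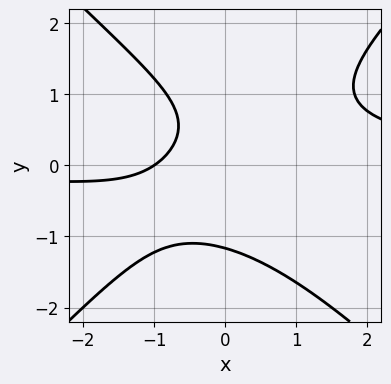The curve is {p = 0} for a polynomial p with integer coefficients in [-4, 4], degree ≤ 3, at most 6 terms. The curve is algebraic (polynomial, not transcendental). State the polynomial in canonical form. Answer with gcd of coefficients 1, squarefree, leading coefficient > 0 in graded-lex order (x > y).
(a) deg p = 3. A generic line meets the curve in up to 3 points.
(b) Against the integer gridlines: it meets the x-axis at x = -1 (among the integer gridlines).
(c) Assembling these constraints gives the stated polynomial.

2*x^2*y - 2*y^3 - 2*x + y - 2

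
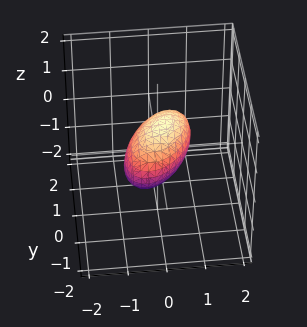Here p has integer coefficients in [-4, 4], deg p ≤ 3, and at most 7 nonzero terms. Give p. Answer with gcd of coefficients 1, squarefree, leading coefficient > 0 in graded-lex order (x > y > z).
deg p = 2. A generic line meets the surface in up to 2 points.
From the axis intercepts and sections: among the integer gridlines, it crosses the y-axis at y ∈ {-1, 1}.
The integer polynomial consistent with all of this is the stated p.

3*x^2 - 2*x*y - x*z + 2*y^2 + 3*z^2 - 2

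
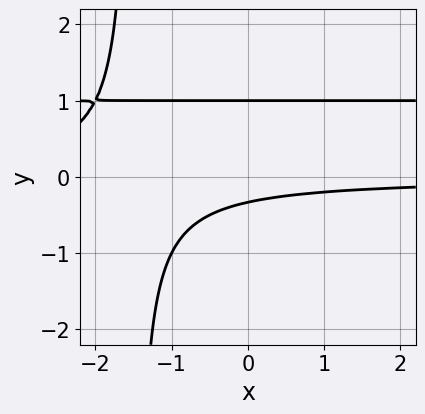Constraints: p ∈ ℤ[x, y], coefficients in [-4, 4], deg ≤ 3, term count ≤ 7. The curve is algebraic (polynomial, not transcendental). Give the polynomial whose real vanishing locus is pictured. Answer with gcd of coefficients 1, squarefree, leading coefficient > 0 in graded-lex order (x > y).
First, degree: a generic line meets the curve in up to 3 points, so deg p = 3.
Next, checking where it meets the axes: it misses every integer gridline on the x-axis; one y-axis crossing is at y = 1.
Finally, assembling these constraints gives the stated polynomial.

2*x*y^2 - 2*x*y + 3*y^2 - 2*y - 1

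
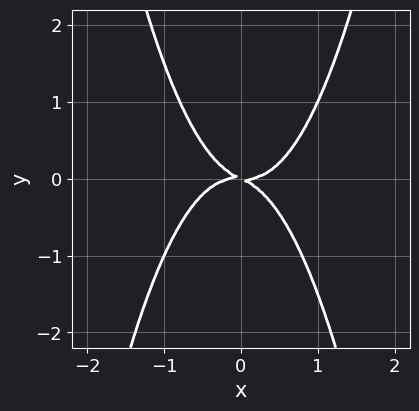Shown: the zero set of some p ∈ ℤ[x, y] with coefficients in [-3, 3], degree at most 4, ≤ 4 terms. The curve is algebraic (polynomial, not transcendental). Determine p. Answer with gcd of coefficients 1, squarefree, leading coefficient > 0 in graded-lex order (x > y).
The degree is 4 — the shape is more complex than any degree-3 curve.
From the axis intercepts and sections: one x-axis crossing is at x = 0; one y-axis crossing is at y = 0.
Solving for integer coefficients yields p as stated.

3*x^4 - x*y - 2*y^2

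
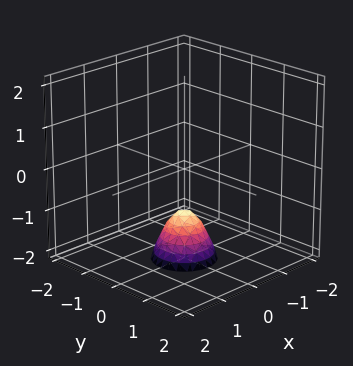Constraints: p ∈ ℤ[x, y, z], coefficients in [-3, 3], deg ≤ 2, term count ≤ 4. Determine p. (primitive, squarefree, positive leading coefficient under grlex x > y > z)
2*x^2 + 2*y^2 + z + 1

Degree: a generic line meets the surface in up to 2 points, so deg p = 2.
Symmetry: the surface is invariant under rotation about z: p = q(x² + y², z).
Observable constraints: a circular section at z = -2 has radius between 0 and 1; the surface avoids every integer y-axis point in the box.
Together with the visible shape, these determine p as stated.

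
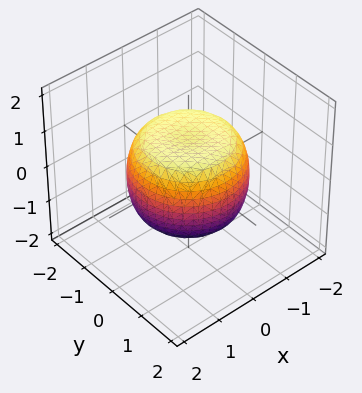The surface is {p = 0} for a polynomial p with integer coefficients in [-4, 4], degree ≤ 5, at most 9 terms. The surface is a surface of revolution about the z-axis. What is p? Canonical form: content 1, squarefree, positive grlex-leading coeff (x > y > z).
2*x^4 + 4*x^2*y^2 + 2*y^4 - 2*x^2 - 2*y^2 + 3*z^2 - 3

1. The degree is 4 — a generic line meets the surface in up to 4 points.
2. Symmetries: the surface is invariant under rotation about z: p = q(x² + y², z).
3. Against the integer gridlines: among the integer gridlines, it crosses the z-axis at z ∈ {-1, 1}; a circular section at z = -1 has radius exactly 1.
4. Together with the visible shape, these determine p as stated.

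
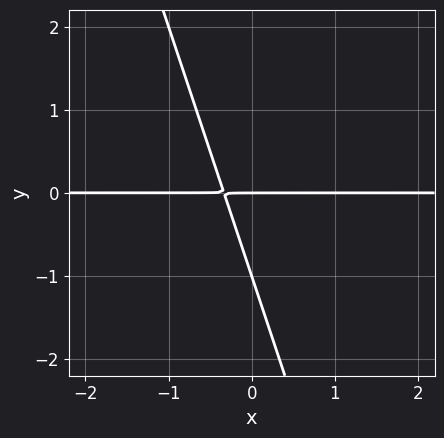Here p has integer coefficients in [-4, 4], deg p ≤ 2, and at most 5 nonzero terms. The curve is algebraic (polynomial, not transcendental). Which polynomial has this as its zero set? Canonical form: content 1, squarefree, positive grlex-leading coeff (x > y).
3*x*y + y^2 + y

The degree is 2 — the shape is more complex than any degree-1 curve.
Reading off the gridlines: the y-axis gridline crossings are at y ∈ {-1, 0}; the visible x-axis segment lies entirely on the curve.
Putting this together gives p.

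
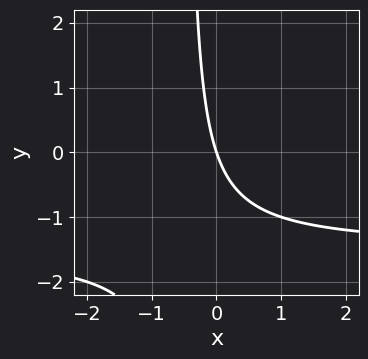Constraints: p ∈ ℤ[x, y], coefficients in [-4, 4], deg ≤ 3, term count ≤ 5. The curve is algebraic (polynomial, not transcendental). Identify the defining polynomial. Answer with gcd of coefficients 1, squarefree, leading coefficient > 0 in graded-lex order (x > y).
deg p = 2.
From the axis intercepts and sections: it meets the y-axis at y = 0 (among the integer gridlines); it meets the x-axis at x = 0 (among the integer gridlines).
Solving for integer coefficients yields p as stated.

2*x*y + 3*x + y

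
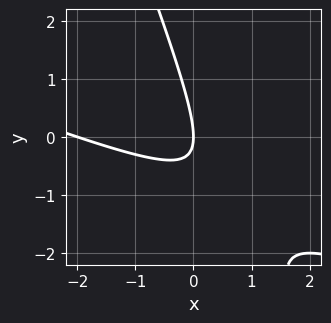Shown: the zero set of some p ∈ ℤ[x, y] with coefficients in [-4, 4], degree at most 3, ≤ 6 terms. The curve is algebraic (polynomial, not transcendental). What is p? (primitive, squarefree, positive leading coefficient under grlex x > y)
First, deg p = 2. No degree-1 curve has this shape.
Next, checking where it meets the axes: one y-axis crossing is at y = 0; the x-axis gridline crossings are at x ∈ {-2, 0}.
Finally, the integer polynomial consistent with all of this is the stated p.

x^2 + 3*x*y + y^2 + 2*x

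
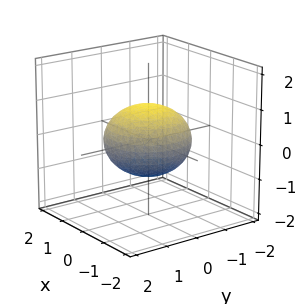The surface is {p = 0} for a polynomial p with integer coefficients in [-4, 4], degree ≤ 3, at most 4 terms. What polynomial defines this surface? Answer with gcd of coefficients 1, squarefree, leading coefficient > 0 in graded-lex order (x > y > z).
2*x^2 + 2*y^2 + 3*z^2 - 3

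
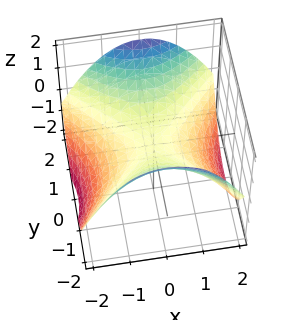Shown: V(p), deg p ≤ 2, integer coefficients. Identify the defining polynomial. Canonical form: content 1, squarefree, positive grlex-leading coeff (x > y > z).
x^2 - y^2 + 2*z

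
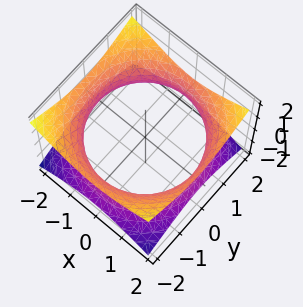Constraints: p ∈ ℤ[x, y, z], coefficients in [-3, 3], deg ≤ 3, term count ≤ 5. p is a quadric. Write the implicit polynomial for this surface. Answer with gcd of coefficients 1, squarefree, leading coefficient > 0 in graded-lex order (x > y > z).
(a) The degree is 2 — an hourglass — one-sheet hyperboloid; a quadric.
(b) Symmetries: mirror symmetry z ↦ −z ⇒ only even powers of z; every cross-section ⟂ z is a circle, so x, y appear only via x² + y².
(c) Reading off the gridlines: a circular section at z = 0 has radius between 1 and 2; the surface avoids every integer z-axis point in the box.
(d) The integer polynomial consistent with all of this is the stated p.

x^2 + y^2 - 2*z^2 - 3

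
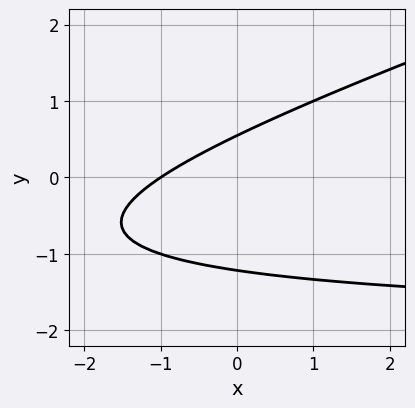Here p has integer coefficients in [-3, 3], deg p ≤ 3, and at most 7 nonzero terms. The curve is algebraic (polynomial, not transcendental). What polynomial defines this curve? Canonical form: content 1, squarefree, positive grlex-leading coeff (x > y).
1. deg p = 2. No degree-1 curve has this shape.
2. Observable constraints: it crosses the x-axis at the gridline x = -1.
3. These observations pin down the coefficients.

x*y - 3*y^2 + 2*x - 2*y + 2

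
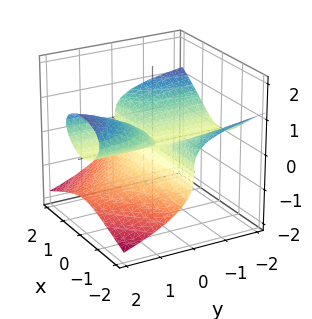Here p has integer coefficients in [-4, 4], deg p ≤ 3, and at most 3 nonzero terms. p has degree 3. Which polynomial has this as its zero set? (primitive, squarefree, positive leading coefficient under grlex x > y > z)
deg p = 3. A generic line meets the surface in up to 3 points.
Against the integer gridlines: every point of the x-axis in the box is on the surface; the visible y-axis segment lies entirely on the surface.
Solving for integer coefficients yields p as stated.

x^2*y + 3*z^3 - 2*y*z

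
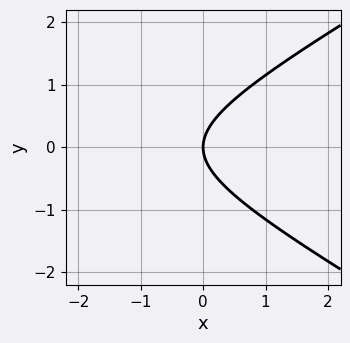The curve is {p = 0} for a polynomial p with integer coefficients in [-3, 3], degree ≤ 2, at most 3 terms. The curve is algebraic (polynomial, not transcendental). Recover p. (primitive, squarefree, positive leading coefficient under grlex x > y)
x^2 - 3*y^2 + 3*x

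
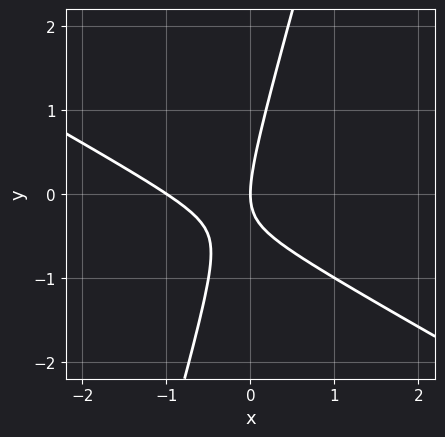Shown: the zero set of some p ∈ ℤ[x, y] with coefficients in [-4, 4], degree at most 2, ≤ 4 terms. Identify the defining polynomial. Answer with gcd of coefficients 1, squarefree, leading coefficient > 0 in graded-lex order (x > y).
1. The degree is 2 — no degree-1 curve has this shape.
2. From the axis intercepts and sections: among the integer gridlines, it crosses the x-axis at x ∈ {-1, 0}; it crosses the y-axis at the gridline y = 0.
3. Fitting integer coefficients to these (and the overall shape) gives p.

2*x^2 + 3*x*y - y^2 + 2*x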